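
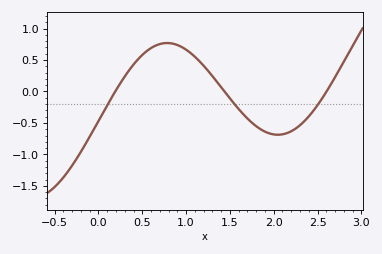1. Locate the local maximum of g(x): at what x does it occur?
0.8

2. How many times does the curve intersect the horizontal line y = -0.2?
3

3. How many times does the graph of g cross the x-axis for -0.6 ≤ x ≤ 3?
3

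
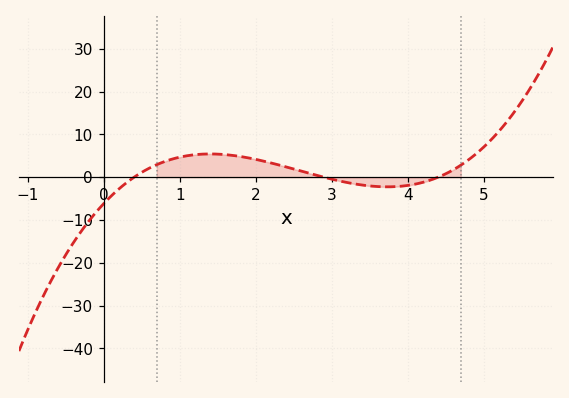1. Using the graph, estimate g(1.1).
5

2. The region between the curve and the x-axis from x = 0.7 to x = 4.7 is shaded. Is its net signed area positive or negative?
positive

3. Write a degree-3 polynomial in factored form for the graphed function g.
y = 1.21(x - 0.4)(x - 2.9)(x - 4.4)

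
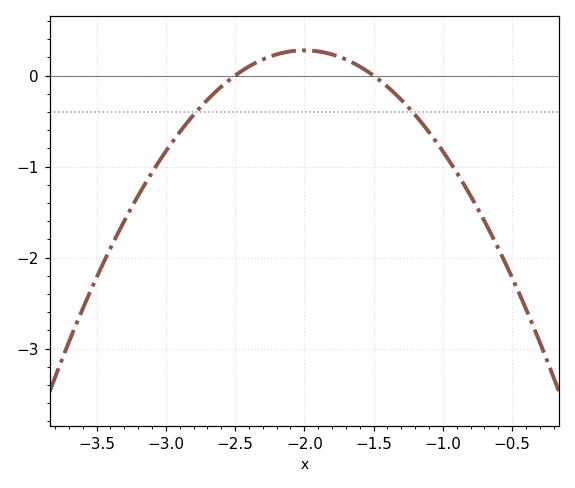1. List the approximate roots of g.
-2.5, -1.5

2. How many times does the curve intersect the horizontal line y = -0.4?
2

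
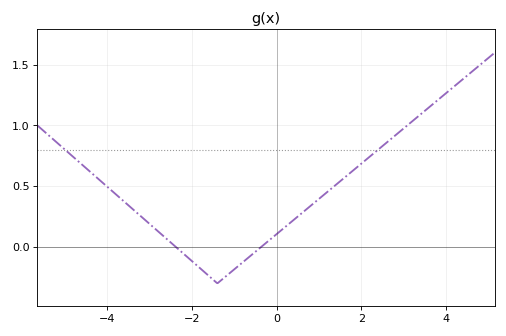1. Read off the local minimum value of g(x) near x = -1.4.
-0.3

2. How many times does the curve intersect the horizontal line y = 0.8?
2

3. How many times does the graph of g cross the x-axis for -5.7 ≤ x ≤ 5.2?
2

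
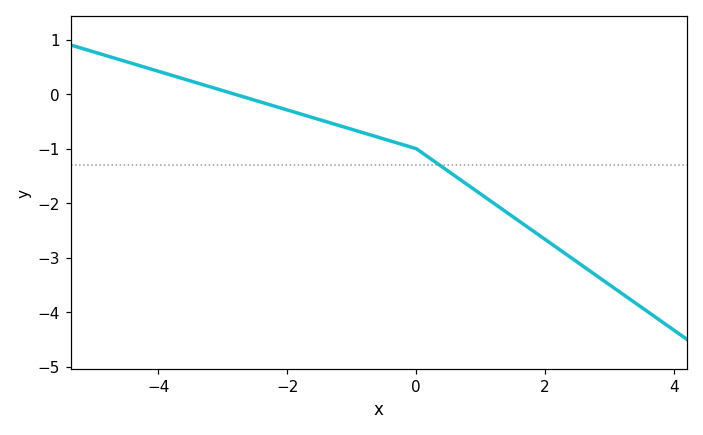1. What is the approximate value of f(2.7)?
-3.3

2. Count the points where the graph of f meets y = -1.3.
1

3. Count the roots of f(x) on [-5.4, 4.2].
1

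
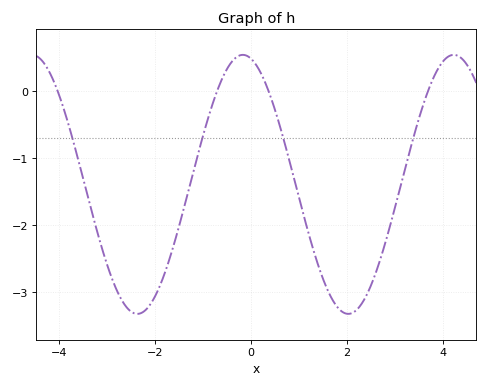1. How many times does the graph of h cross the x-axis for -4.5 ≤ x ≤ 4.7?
4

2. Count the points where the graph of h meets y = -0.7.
4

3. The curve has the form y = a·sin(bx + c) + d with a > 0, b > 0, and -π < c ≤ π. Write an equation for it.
y = 1.93sin(1.43x + 1.81) - 1.39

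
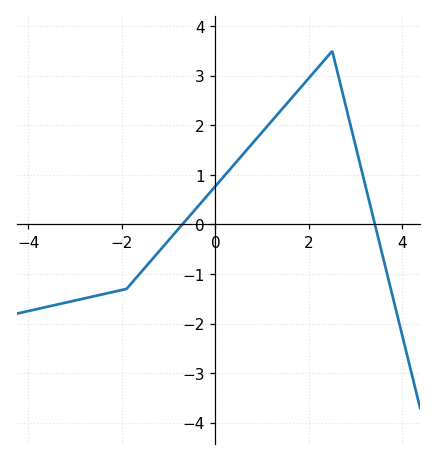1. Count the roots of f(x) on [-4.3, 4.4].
2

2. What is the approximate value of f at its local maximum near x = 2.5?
3.5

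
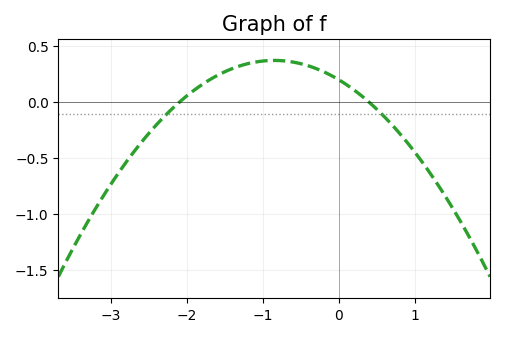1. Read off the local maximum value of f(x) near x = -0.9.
0.4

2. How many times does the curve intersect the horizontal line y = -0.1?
2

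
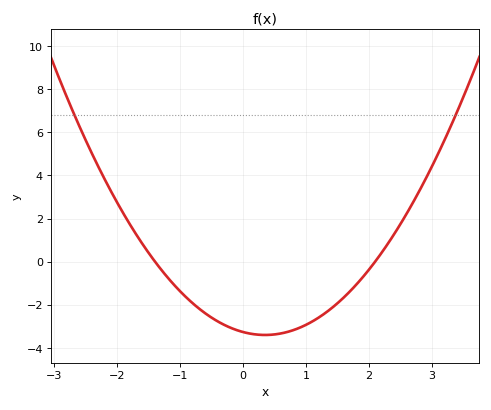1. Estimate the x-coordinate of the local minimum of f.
0.35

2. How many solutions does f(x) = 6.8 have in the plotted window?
2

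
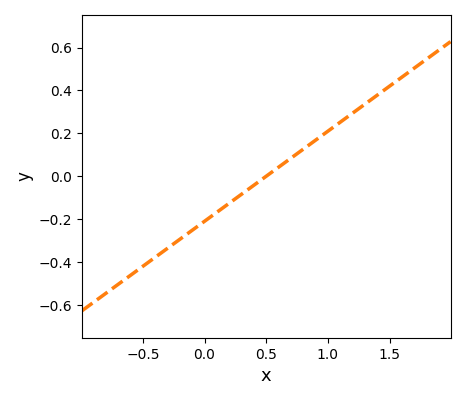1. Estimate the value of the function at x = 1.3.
0.34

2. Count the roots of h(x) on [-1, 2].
1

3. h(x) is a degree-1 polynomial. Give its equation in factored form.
y = 0.42(x - 0.5)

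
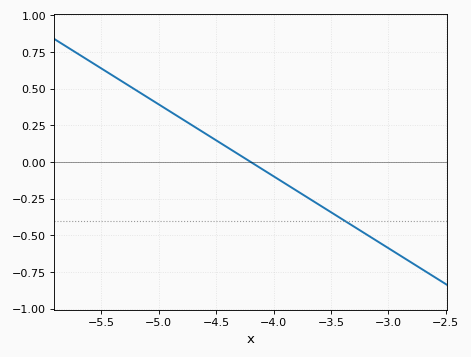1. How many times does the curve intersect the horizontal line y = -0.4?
1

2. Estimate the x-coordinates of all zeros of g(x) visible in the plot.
-4.2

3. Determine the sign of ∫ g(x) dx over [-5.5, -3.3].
positive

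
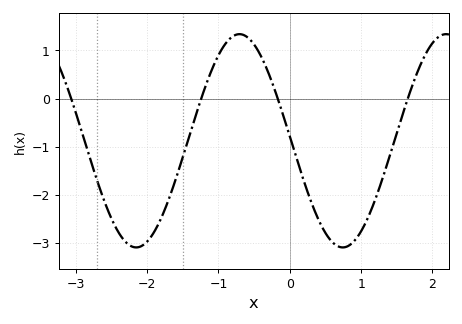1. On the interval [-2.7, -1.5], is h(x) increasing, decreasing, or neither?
neither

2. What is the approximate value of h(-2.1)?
-3.09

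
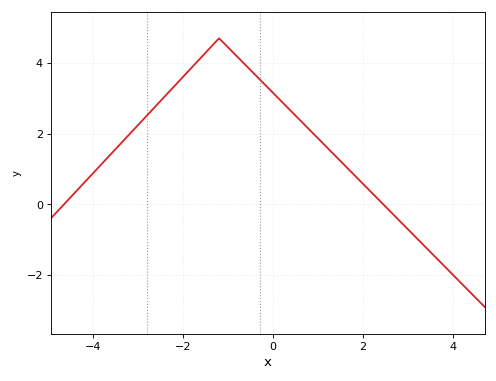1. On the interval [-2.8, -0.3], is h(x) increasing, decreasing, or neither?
neither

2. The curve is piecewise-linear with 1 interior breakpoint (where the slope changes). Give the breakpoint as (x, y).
(-1.2, 4.7)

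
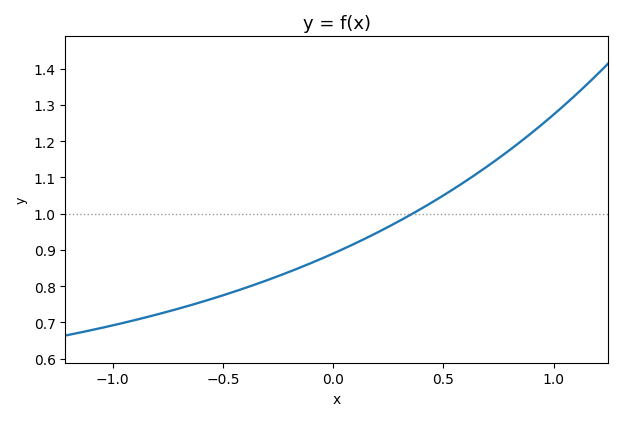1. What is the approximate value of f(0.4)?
1.01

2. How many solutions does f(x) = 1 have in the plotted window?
1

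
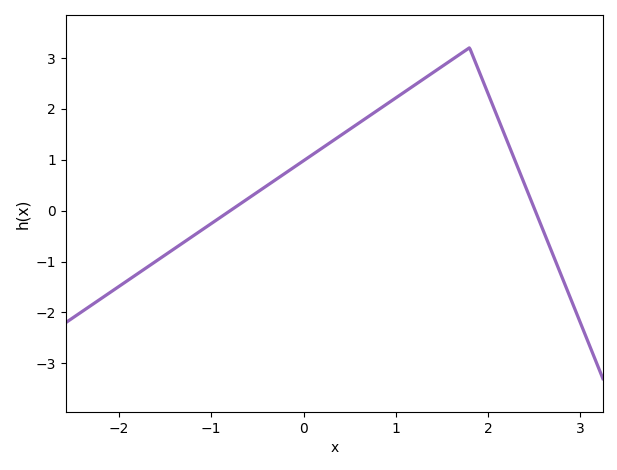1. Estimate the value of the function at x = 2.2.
1.4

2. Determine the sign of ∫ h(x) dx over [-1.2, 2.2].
positive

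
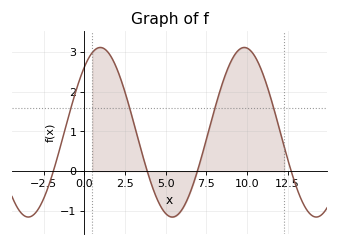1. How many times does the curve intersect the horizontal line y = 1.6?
4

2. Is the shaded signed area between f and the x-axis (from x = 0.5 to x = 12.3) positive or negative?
positive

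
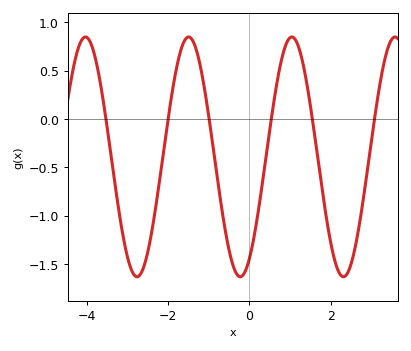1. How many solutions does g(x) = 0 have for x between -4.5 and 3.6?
6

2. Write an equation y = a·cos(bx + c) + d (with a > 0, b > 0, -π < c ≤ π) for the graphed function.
y = 1.24cos(2.5x - 2.6) - 0.39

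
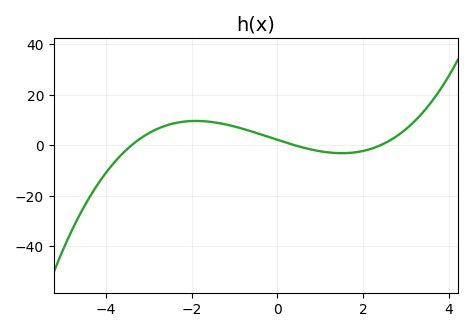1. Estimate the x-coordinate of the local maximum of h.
-1.9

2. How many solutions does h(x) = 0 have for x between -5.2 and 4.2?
3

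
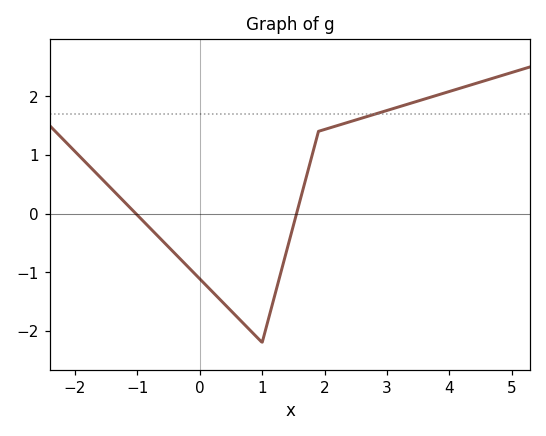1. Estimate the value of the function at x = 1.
-2.2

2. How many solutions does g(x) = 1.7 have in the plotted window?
1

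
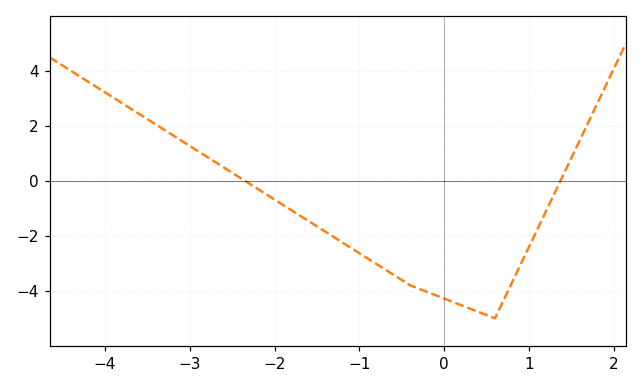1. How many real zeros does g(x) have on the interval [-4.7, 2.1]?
2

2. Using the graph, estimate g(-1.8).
-1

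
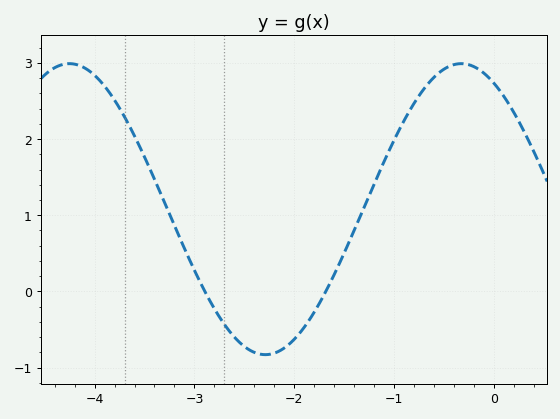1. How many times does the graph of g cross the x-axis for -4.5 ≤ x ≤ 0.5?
2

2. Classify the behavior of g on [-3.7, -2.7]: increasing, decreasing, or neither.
decreasing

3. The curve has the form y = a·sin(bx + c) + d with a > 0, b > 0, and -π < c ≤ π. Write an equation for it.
y = 1.91sin(1.6x + 2.09) + 1.08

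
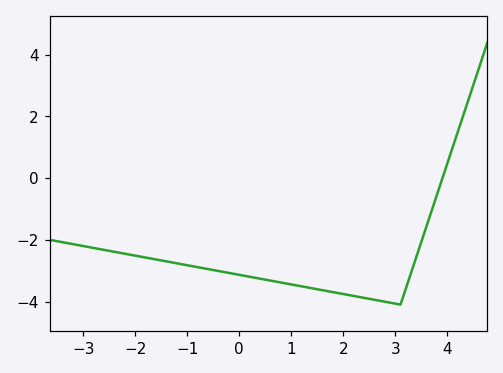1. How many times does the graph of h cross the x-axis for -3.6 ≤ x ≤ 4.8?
1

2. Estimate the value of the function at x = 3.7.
-1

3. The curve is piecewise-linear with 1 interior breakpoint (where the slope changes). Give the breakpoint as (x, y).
(3.1, -4.1)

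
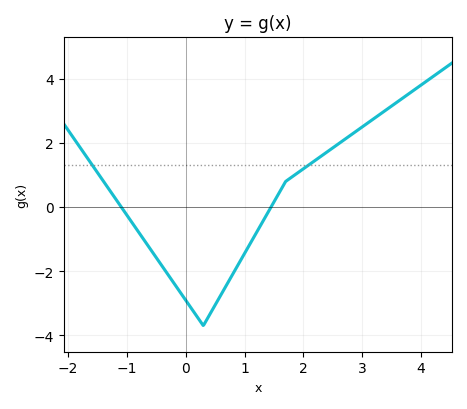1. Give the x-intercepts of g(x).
-1.1, 1.5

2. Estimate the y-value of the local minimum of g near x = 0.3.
-3.6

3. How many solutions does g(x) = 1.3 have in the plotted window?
2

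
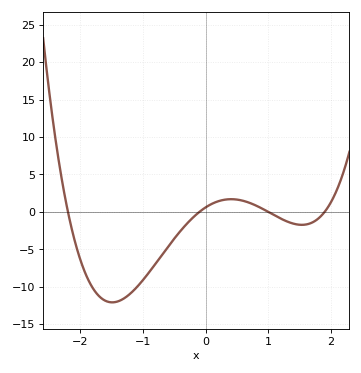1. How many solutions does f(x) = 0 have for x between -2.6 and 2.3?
4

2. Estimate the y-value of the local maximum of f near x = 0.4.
1.7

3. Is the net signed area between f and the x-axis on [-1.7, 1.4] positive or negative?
negative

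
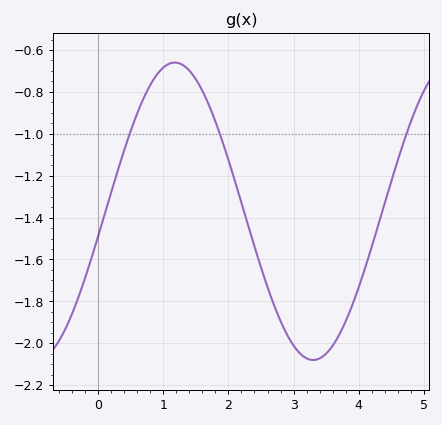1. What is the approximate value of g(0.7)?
-0.83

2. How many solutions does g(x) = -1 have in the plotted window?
3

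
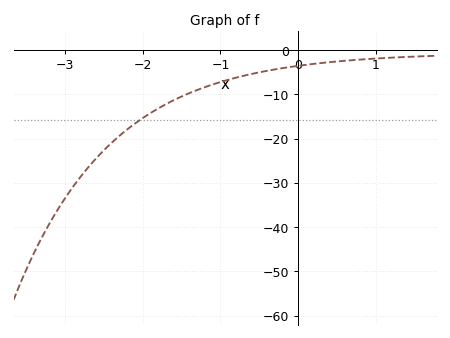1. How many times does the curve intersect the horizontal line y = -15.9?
1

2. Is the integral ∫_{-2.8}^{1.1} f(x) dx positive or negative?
negative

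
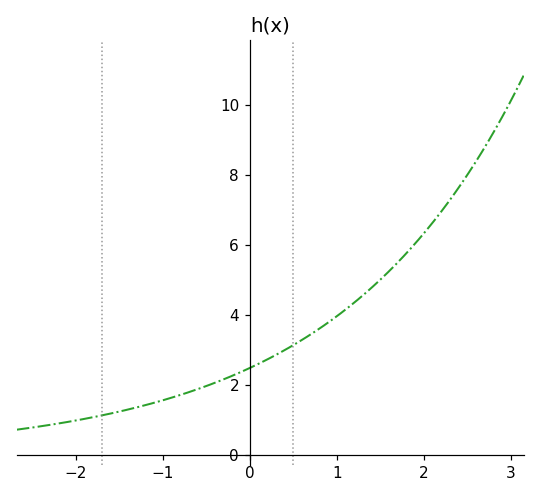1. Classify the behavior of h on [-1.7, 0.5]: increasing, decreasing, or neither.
increasing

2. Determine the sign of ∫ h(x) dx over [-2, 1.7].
positive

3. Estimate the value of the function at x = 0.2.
2.72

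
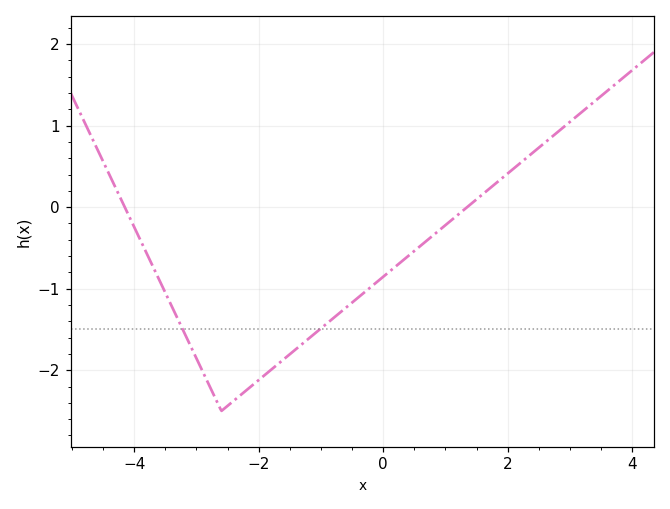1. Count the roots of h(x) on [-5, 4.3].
2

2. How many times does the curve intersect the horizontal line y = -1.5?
2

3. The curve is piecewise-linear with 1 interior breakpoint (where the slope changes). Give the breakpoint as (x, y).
(-2.6, -2.5)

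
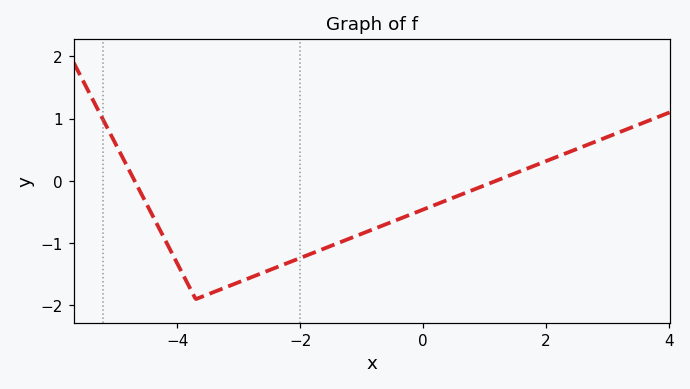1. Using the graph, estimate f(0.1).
-0.421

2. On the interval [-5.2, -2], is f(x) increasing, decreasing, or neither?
neither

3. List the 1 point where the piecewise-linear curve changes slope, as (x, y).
(-3.7, -1.9)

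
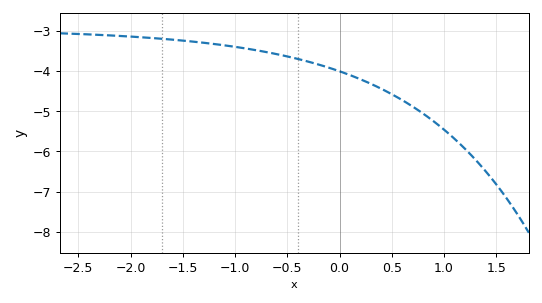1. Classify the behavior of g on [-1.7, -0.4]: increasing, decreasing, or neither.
decreasing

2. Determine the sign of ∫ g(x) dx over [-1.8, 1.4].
negative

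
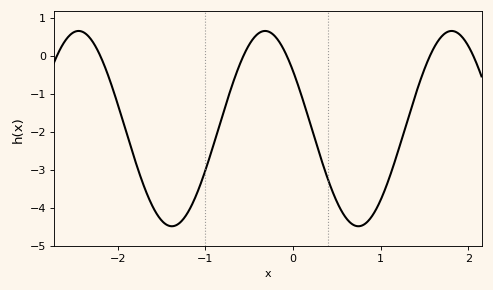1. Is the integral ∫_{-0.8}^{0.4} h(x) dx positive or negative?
negative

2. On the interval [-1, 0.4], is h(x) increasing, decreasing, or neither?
neither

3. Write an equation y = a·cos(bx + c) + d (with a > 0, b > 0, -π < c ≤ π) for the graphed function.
y = 2.57cos(2.95x + 0.942) - 1.92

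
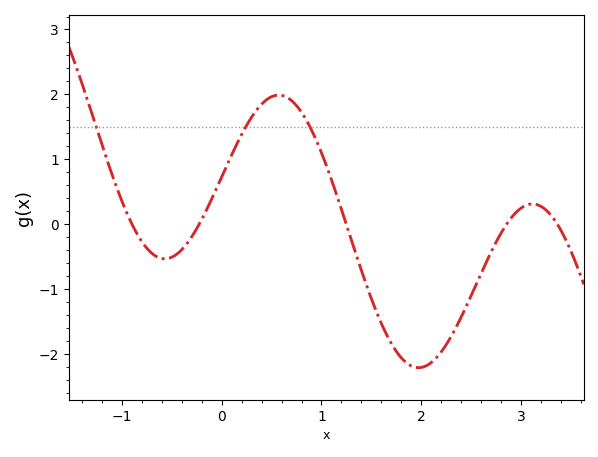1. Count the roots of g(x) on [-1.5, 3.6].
5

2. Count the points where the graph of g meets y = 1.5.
3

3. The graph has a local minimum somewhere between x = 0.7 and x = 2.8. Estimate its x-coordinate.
1.97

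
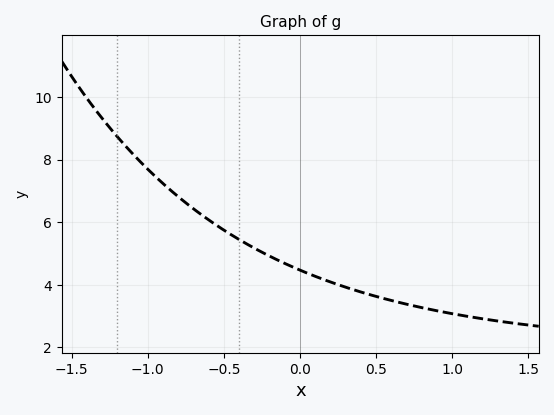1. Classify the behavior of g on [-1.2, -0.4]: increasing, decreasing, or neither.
decreasing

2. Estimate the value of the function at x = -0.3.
5.17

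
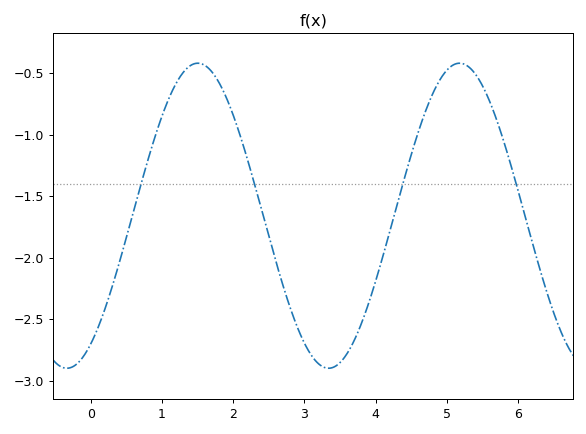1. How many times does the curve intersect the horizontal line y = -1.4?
4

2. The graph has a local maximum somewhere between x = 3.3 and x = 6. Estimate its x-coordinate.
5.2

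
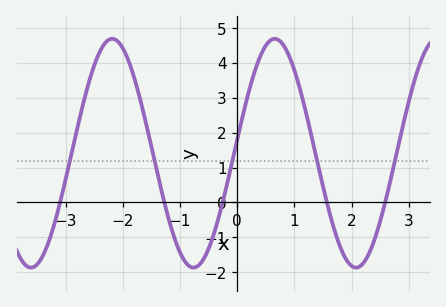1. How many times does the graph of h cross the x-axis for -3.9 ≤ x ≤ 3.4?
5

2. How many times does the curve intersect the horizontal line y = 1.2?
5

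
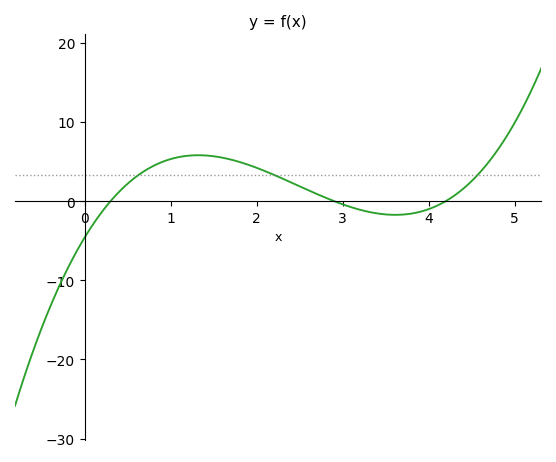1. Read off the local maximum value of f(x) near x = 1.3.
6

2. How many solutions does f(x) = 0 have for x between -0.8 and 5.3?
3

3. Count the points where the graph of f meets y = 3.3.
3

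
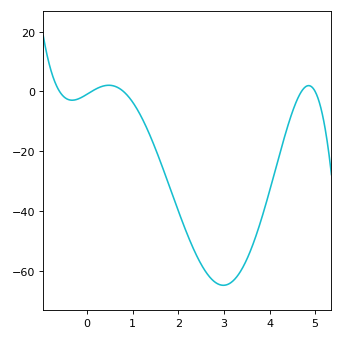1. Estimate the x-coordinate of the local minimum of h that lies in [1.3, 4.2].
3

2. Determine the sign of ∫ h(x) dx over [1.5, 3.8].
negative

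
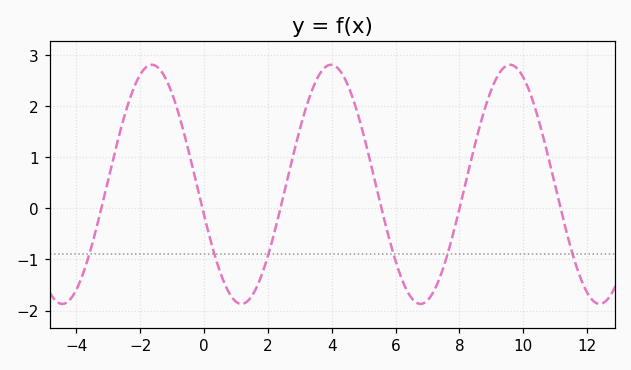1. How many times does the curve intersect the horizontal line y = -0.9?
6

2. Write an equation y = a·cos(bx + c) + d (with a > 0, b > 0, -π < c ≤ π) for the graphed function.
y = 2.34cos(1.12x + 1.83) + 0.47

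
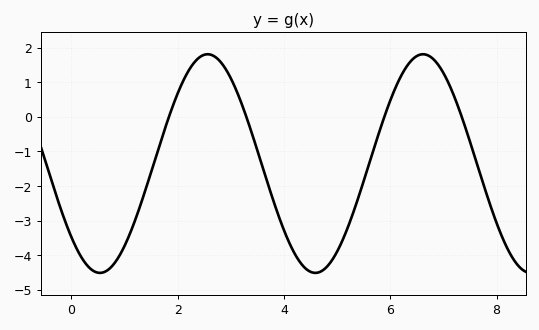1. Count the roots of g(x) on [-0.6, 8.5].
4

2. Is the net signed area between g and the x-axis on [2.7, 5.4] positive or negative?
negative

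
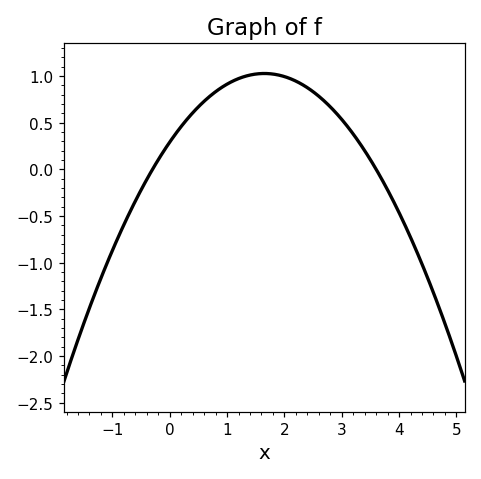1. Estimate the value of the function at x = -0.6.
-0.34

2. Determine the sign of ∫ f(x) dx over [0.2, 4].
positive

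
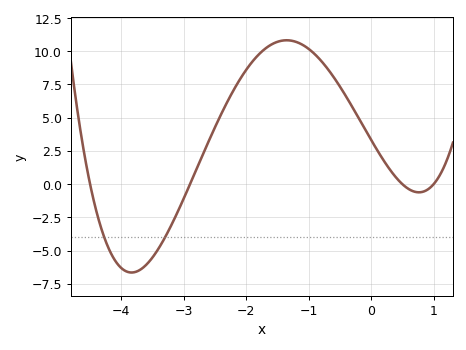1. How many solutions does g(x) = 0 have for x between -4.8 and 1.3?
4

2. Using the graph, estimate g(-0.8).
9.27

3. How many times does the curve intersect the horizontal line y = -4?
2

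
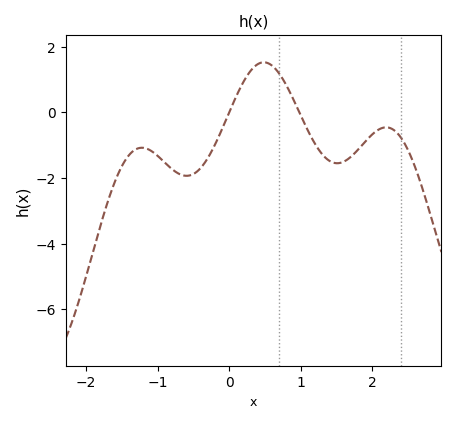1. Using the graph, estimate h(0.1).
0.497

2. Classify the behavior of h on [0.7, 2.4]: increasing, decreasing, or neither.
neither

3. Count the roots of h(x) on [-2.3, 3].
2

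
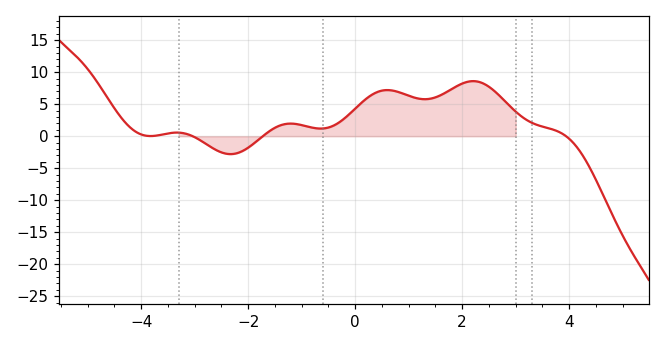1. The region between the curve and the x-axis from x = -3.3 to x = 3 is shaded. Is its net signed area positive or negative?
positive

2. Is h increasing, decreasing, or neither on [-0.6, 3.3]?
neither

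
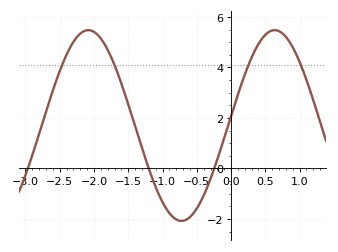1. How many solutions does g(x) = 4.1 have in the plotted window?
4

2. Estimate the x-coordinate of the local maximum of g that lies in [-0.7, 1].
0.636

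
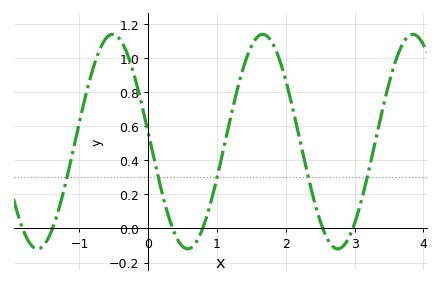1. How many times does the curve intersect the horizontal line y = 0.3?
5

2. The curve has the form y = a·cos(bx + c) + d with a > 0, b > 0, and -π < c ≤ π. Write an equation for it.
y = 0.63cos(2.9x + 1.5) + 0.51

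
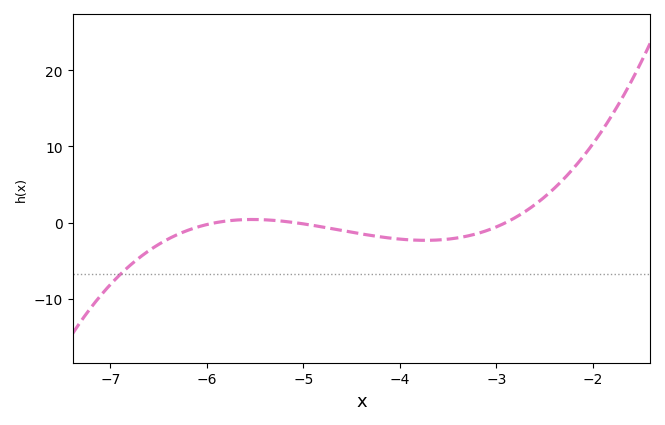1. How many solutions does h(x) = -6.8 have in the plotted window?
1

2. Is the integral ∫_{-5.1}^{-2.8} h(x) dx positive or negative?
negative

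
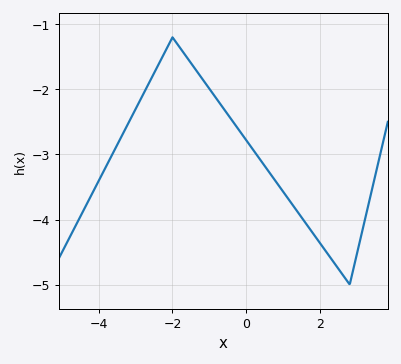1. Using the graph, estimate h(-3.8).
-3.19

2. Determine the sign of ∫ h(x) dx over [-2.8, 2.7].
negative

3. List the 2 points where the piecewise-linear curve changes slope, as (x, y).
(-2, -1.2); (2.8, -5)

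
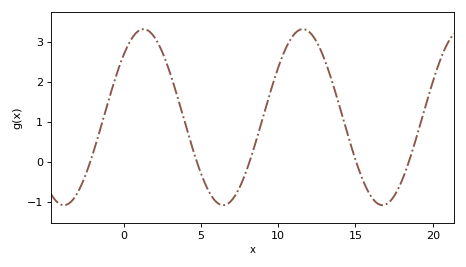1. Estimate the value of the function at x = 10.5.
2.85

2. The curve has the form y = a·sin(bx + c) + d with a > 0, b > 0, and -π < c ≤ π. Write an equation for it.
y = 2.2sin(0.61x + 0.78) + 1.12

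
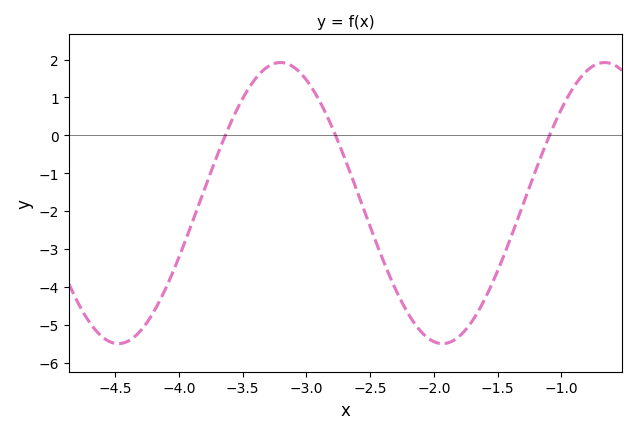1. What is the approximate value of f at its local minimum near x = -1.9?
-5.5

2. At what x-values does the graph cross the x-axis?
-3.64, -2.77, -1.09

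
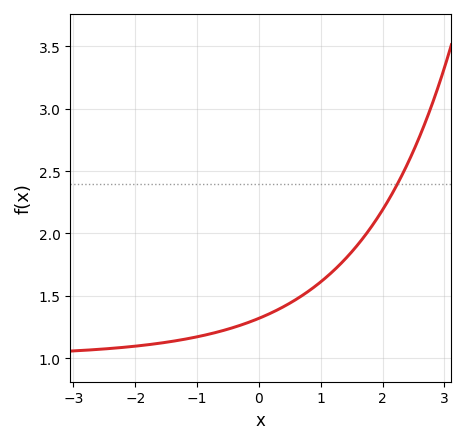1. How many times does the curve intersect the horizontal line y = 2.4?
1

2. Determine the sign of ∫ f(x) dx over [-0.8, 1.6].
positive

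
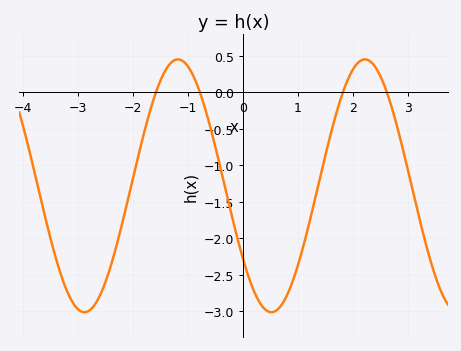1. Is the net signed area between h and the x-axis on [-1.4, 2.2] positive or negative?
negative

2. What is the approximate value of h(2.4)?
0.35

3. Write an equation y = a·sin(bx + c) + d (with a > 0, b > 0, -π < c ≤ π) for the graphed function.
y = 1.73sin(1.9x - 2.5) - 1.28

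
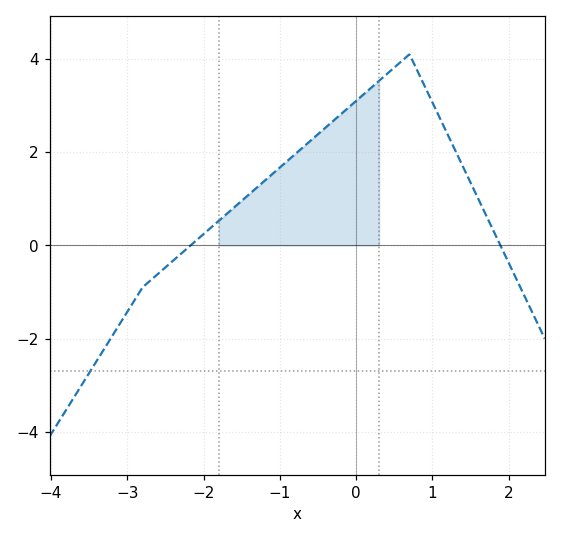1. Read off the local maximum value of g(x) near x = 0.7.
4.1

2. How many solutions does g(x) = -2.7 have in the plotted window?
1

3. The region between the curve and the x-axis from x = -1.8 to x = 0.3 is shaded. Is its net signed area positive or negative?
positive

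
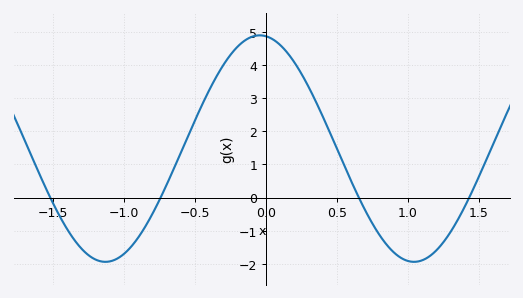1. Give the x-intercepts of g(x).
-1.52, -0.743, 0.654, 1.43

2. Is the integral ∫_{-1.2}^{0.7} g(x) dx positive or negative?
positive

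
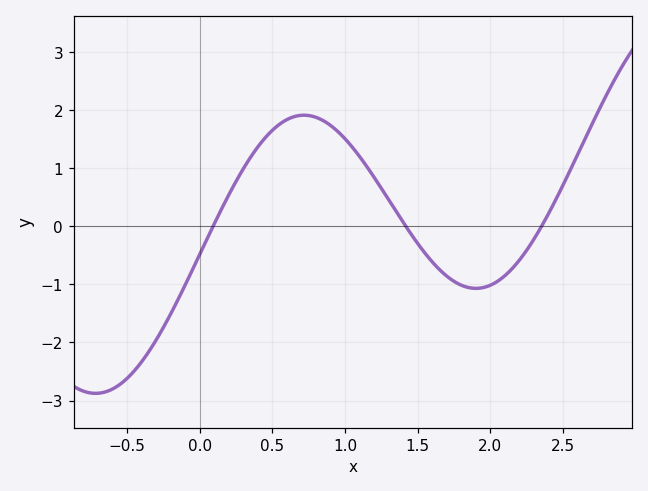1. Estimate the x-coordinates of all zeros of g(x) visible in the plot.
0.1, 1.4, 2.4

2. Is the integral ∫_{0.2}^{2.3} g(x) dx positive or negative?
positive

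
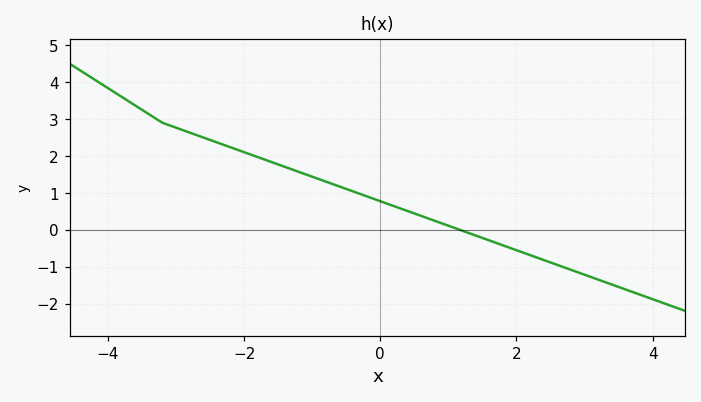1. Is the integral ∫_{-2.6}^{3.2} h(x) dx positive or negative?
positive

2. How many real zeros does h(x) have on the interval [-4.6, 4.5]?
1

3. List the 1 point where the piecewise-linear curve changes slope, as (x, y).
(-3.2, 2.9)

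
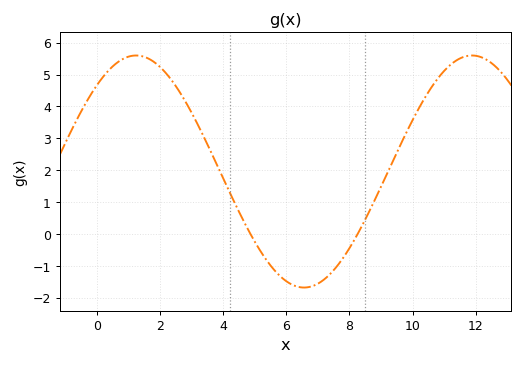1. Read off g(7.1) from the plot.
-1.5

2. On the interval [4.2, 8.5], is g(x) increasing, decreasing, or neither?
neither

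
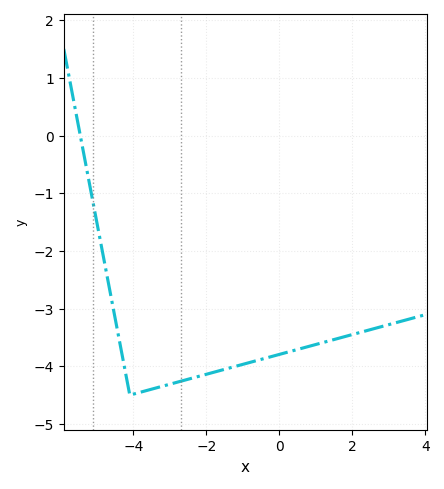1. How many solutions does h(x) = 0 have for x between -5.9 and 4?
1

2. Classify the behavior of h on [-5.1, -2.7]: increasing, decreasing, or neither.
neither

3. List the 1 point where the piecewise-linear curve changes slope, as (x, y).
(-4.1, -4.5)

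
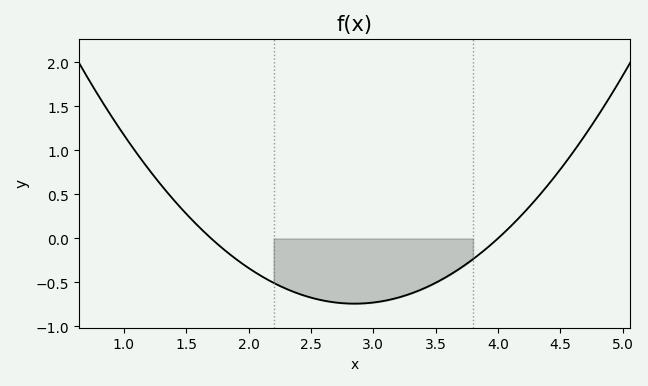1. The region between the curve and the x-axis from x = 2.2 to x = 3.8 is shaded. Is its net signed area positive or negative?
negative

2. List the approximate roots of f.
1.7, 4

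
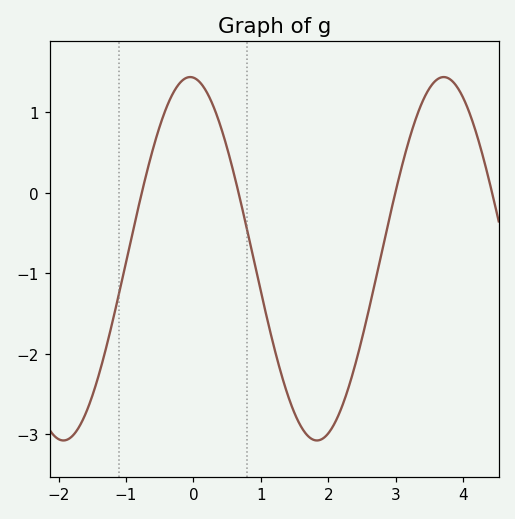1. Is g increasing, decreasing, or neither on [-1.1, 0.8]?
neither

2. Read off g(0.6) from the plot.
0.24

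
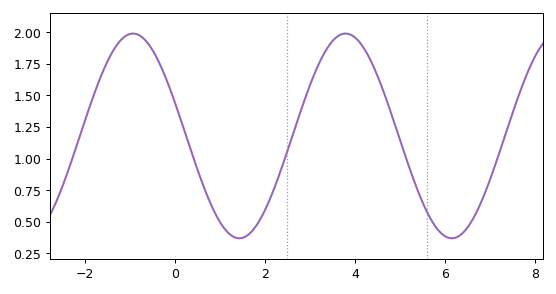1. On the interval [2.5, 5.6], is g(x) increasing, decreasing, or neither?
neither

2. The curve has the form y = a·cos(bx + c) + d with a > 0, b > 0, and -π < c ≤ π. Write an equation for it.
y = 0.81cos(1.3x + 1.2) + 1.18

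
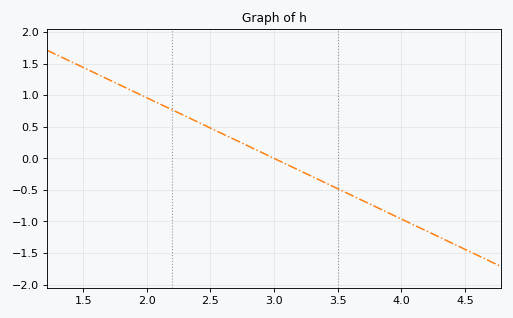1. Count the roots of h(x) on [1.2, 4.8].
1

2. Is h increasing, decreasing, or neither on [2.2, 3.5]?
decreasing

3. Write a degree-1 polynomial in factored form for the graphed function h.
y = -0.96(x - 3)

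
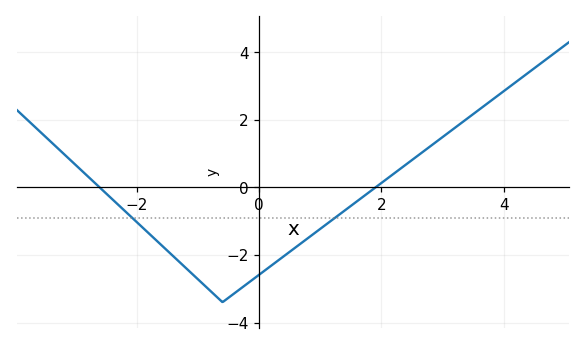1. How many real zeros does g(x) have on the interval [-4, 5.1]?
2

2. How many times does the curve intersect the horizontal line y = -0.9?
2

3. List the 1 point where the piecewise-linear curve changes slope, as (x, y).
(-0.6, -3.4)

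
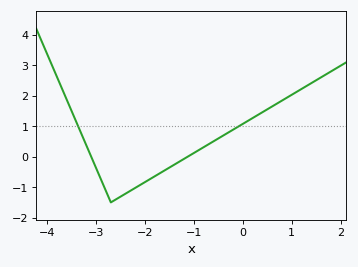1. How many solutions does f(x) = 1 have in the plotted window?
2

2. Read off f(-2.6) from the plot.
-1.4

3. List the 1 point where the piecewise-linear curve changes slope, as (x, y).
(-2.7, -1.5)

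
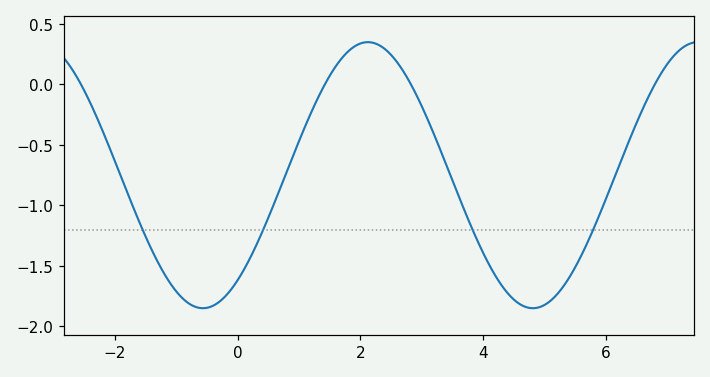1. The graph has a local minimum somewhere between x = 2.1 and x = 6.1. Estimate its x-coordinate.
4.81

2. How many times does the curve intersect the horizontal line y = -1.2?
4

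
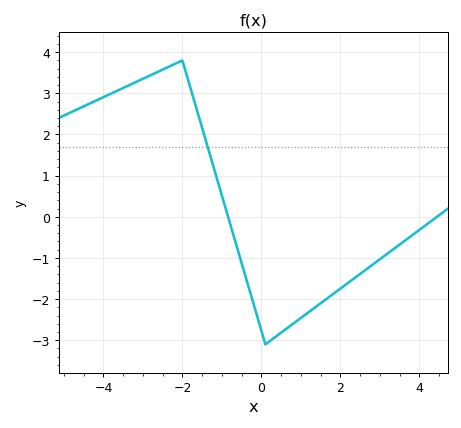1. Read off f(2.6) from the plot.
-1.32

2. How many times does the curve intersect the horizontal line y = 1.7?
1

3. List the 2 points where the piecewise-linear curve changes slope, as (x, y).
(-2, 3.8); (0.1, -3.1)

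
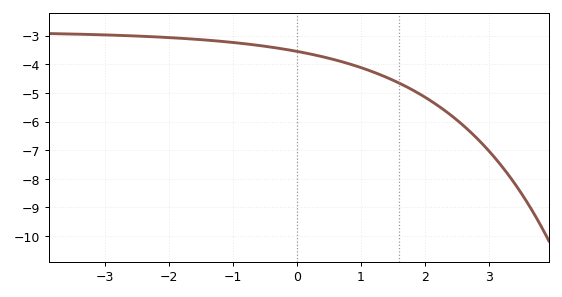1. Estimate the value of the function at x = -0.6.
-3.3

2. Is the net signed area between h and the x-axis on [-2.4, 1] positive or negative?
negative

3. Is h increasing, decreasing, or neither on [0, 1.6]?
decreasing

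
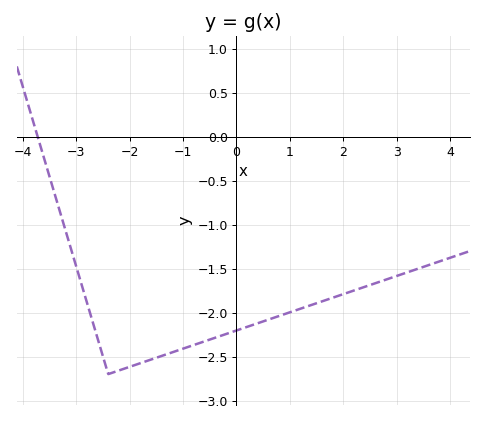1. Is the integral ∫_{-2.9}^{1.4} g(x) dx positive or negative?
negative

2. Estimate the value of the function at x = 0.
-2.2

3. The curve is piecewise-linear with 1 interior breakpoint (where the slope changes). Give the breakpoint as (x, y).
(-2.4, -2.7)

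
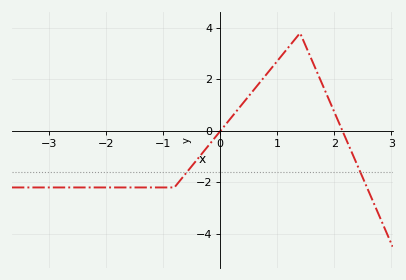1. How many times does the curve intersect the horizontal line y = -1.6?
2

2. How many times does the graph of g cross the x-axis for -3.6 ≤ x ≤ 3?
2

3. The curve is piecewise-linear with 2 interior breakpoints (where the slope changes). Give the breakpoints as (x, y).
(-0.8, -2.2); (1.4, 3.8)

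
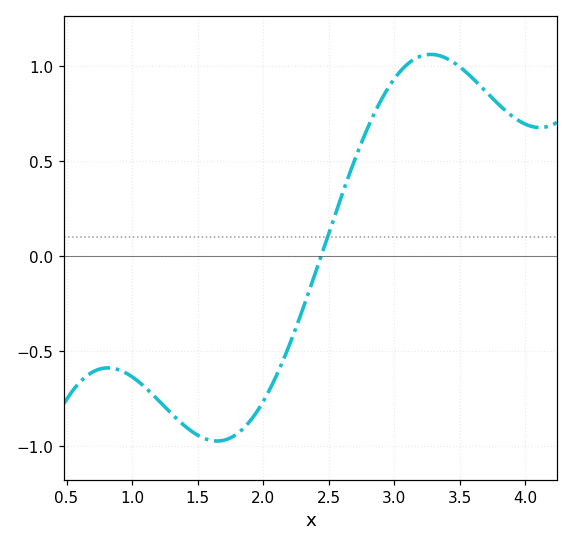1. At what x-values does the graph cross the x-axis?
2.4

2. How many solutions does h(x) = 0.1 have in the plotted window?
1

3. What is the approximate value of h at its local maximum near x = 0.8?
-0.6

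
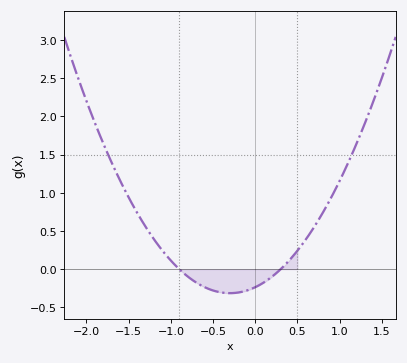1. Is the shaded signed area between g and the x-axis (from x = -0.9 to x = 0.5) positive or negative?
negative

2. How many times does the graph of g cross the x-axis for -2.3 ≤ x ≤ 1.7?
2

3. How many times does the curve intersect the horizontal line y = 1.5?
2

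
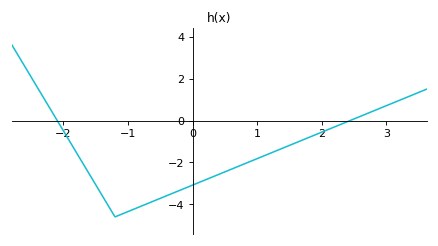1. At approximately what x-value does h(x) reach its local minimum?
-1.2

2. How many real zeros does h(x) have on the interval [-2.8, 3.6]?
2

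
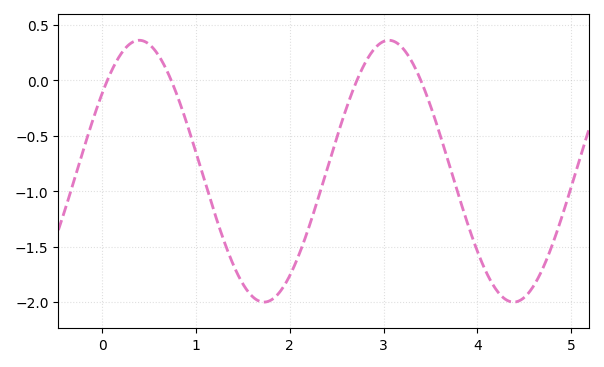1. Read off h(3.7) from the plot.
-0.75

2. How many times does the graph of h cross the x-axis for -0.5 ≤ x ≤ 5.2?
4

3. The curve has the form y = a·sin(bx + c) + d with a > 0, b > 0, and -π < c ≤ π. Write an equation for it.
y = 1.18sin(2.4x + 0.64) - 0.82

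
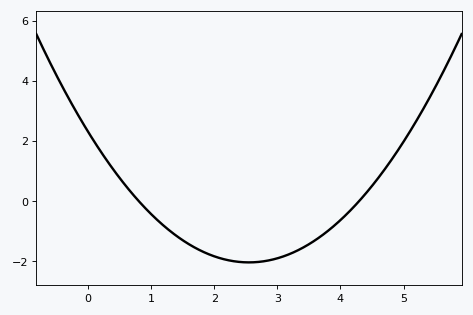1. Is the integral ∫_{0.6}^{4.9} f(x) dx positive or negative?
negative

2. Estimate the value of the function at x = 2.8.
-2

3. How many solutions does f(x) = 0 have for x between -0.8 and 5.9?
2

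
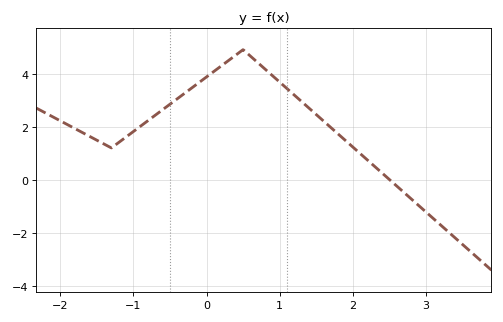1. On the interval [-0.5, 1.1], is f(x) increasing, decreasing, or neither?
neither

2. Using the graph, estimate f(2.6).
-0.235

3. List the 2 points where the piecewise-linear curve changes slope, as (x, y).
(-1.3, 1.2); (0.5, 4.9)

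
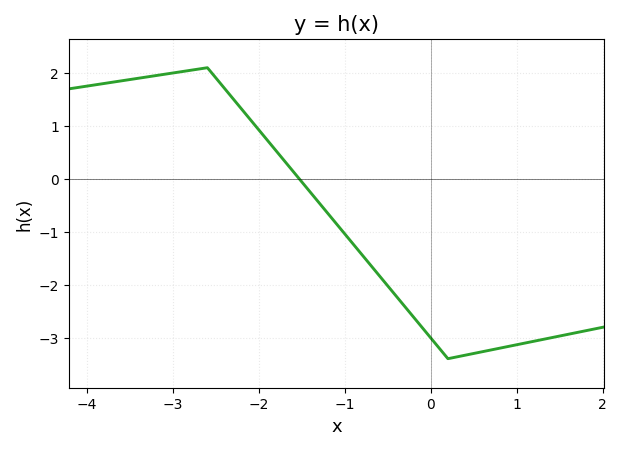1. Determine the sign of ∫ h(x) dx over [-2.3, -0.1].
negative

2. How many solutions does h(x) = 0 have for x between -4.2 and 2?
1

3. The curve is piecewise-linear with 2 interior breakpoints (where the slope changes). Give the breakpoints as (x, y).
(-2.6, 2.1); (0.2, -3.4)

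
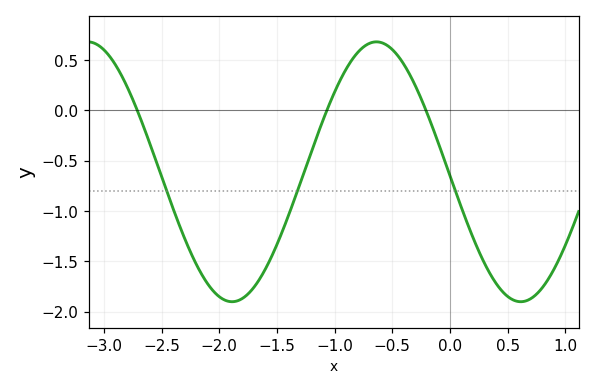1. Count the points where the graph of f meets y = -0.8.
3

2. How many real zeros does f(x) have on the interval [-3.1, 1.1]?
3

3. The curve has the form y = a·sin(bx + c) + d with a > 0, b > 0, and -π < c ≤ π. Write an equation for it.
y = 1.29sin(2.51x - 3.11) - 0.61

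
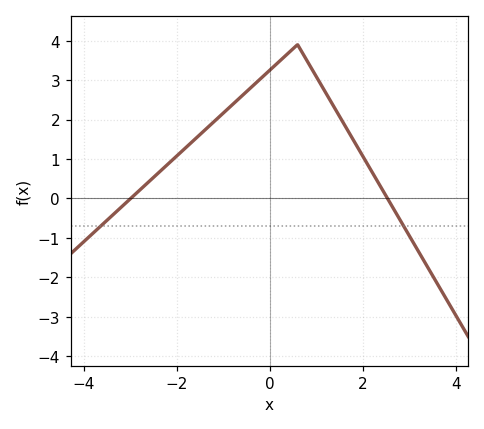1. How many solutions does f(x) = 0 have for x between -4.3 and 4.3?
2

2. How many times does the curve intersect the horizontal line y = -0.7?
2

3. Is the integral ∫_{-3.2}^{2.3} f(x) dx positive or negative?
positive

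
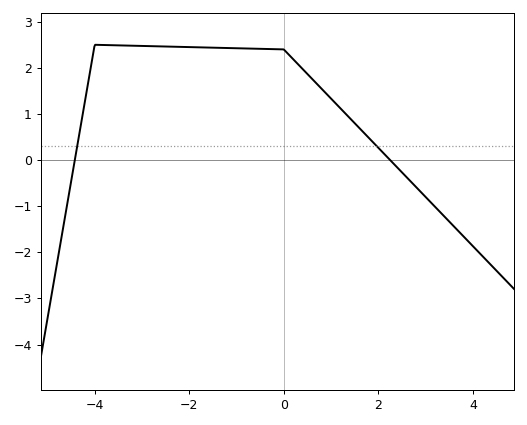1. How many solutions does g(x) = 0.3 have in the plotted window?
2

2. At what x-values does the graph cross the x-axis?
-4.42, 2.25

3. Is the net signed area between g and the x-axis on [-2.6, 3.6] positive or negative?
positive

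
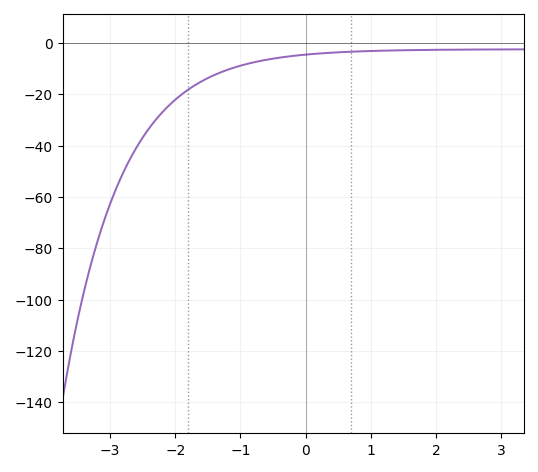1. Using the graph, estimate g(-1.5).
-14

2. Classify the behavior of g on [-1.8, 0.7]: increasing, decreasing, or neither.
increasing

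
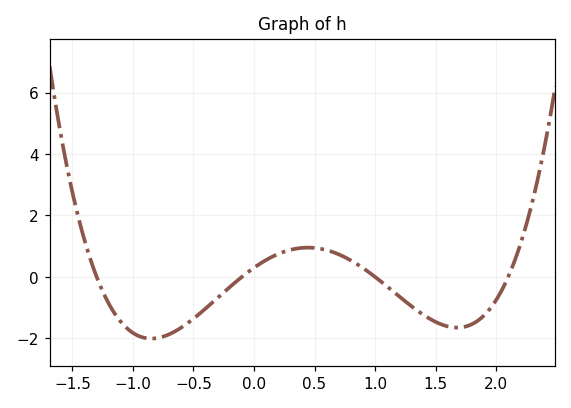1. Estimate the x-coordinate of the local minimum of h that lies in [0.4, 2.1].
1.68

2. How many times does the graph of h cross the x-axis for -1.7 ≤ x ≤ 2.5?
4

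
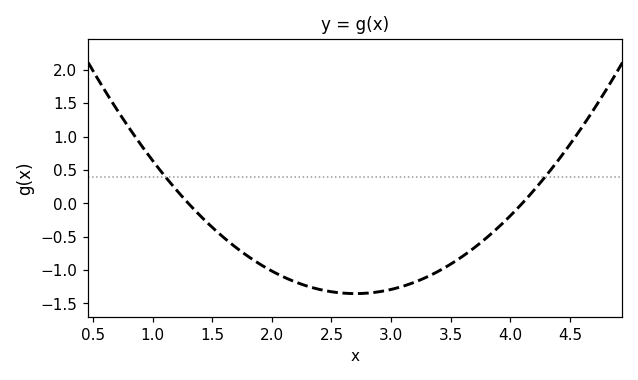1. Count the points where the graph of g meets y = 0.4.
2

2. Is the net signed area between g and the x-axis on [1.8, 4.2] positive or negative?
negative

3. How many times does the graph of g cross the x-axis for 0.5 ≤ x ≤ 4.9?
2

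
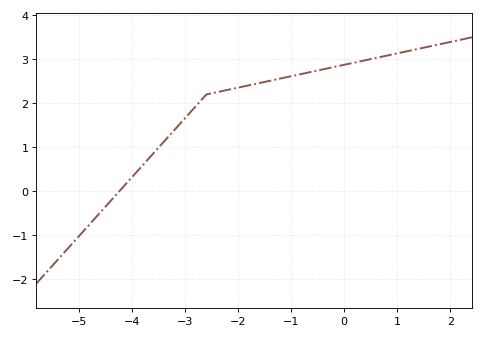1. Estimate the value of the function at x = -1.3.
2.5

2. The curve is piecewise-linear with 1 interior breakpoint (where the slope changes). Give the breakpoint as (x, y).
(-2.6, 2.2)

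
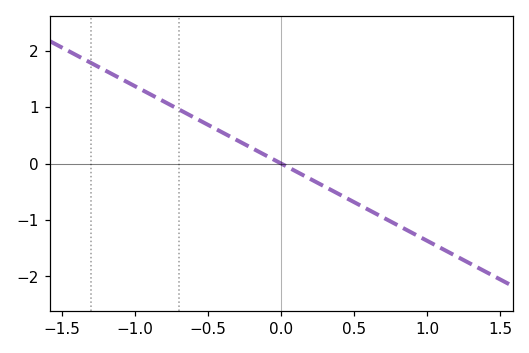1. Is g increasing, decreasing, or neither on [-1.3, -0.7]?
decreasing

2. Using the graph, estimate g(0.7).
-1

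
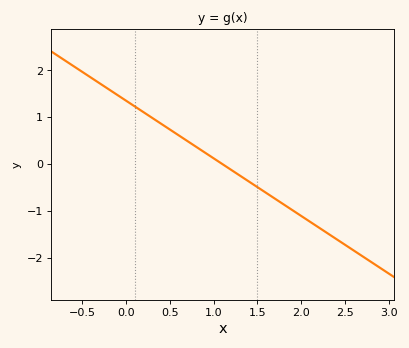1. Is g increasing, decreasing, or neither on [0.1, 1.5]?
decreasing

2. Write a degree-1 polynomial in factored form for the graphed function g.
y = -1.23(x - 1.1)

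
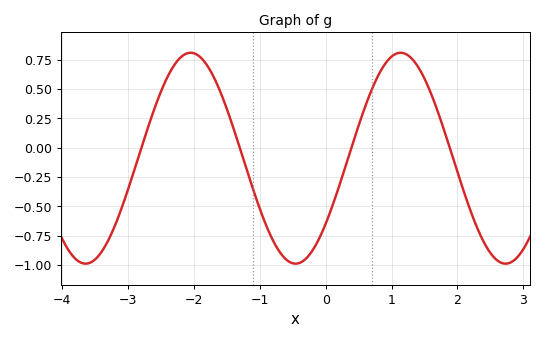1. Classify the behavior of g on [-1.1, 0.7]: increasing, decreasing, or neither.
neither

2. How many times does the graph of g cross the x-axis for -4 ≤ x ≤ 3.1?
4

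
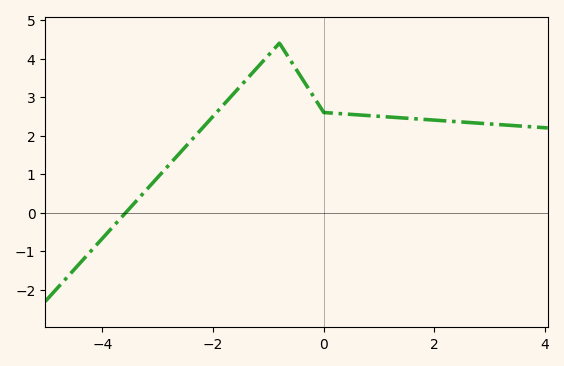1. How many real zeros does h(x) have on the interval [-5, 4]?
1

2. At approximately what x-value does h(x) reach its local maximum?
-0.8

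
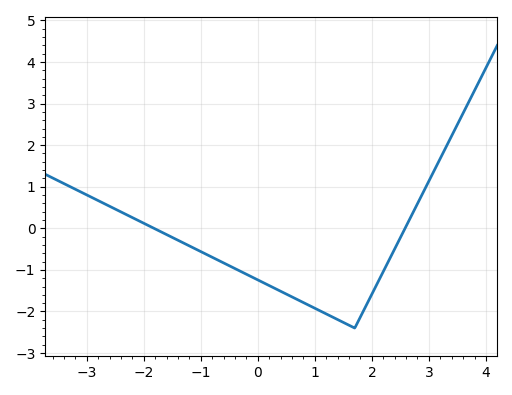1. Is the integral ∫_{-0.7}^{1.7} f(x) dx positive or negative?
negative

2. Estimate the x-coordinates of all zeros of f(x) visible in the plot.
-1.82, 2.58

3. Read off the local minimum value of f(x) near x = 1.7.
-2.4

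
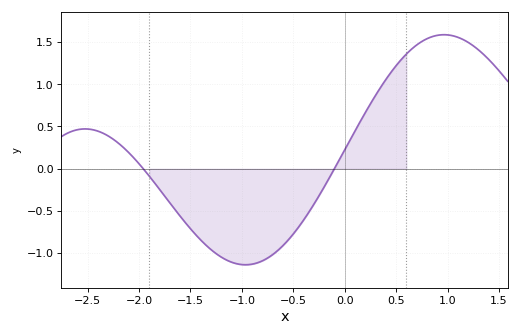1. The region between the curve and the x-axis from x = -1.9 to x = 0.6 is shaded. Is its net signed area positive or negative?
negative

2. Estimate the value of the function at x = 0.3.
0.87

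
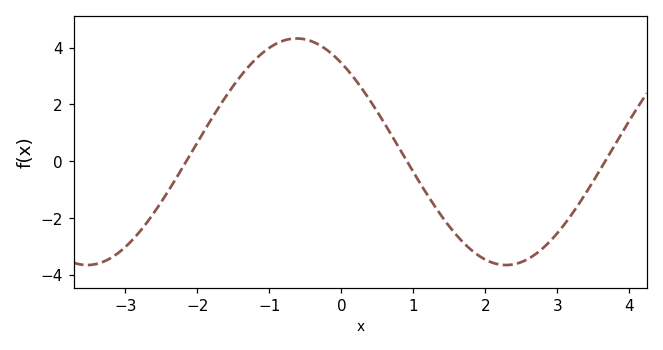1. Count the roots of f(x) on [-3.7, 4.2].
3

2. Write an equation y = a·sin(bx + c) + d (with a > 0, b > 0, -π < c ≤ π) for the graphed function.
y = 3.99sin(1.1x + 2.2) + 0.33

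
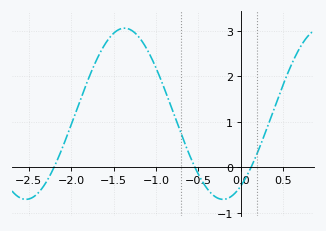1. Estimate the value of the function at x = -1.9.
1.4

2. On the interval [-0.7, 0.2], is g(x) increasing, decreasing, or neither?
neither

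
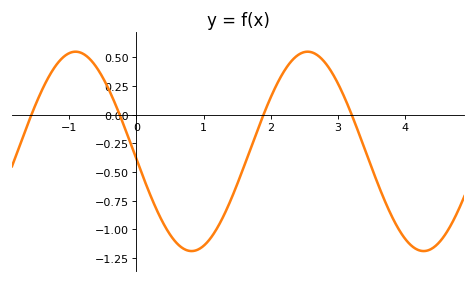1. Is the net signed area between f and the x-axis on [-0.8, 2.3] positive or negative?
negative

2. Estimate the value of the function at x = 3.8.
-0.888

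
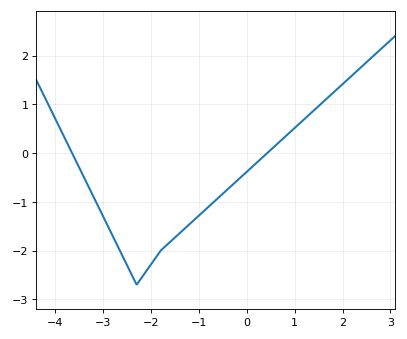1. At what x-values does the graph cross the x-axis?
-3.6, 0.4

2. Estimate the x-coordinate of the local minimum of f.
-2.3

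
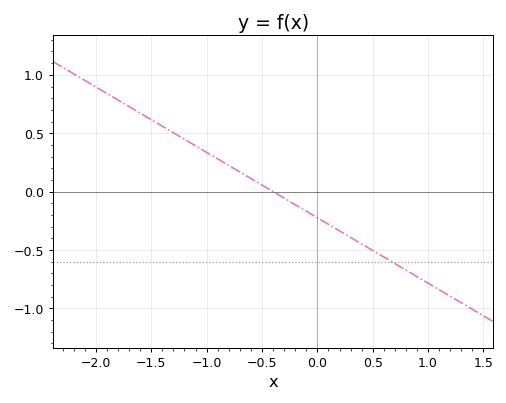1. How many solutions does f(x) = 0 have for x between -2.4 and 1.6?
1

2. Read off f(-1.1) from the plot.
0.392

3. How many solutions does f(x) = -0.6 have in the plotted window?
1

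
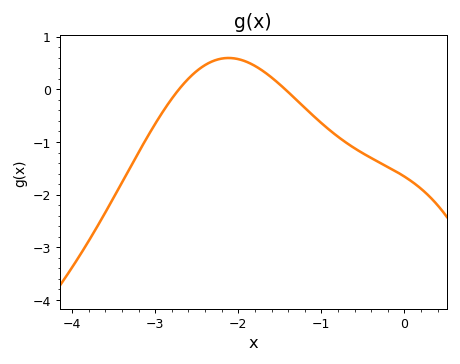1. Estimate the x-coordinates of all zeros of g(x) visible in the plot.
-2.71, -1.44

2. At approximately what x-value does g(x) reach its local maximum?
-2.12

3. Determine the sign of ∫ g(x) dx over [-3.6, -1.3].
negative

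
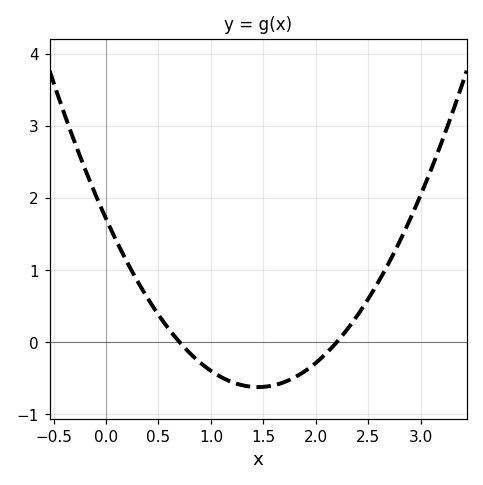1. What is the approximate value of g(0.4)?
0.6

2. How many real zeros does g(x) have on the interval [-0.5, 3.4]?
2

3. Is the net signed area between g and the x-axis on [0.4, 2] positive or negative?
negative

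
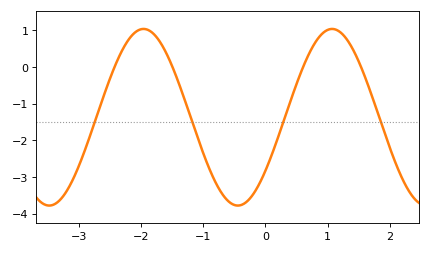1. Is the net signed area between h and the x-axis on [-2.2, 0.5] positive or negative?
negative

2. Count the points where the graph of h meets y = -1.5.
4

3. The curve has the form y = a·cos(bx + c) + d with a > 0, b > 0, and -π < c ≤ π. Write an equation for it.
y = 2.41cos(2.07x - 2.22) - 1.37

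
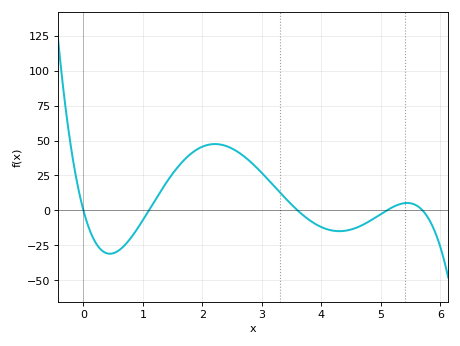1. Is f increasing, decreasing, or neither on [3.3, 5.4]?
neither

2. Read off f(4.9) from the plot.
-5.34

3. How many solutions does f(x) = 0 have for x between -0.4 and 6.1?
5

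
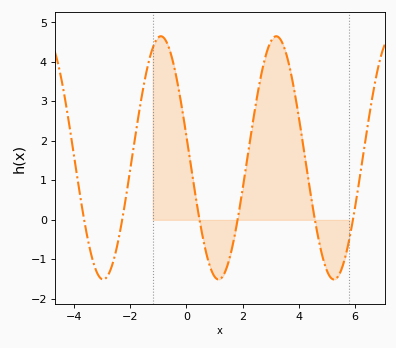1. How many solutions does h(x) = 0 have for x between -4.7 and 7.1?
6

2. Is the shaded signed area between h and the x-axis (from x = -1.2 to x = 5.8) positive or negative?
positive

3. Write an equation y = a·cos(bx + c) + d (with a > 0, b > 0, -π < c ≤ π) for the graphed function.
y = 3.08cos(1.53x + 1.39) + 1.57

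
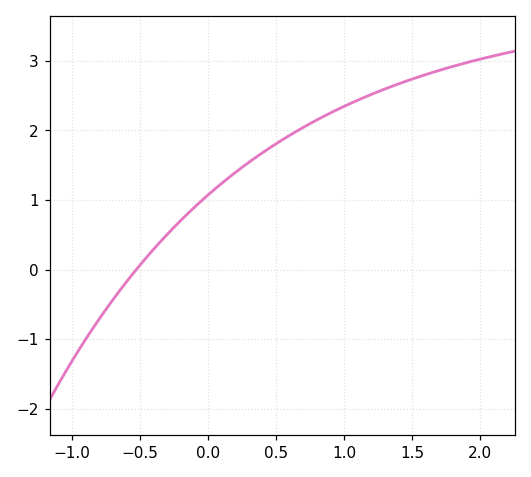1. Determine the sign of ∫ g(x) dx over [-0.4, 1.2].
positive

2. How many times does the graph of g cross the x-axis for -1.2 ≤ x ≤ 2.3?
1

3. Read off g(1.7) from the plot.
2.86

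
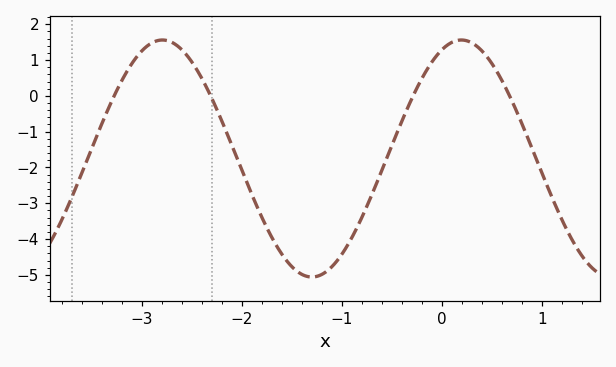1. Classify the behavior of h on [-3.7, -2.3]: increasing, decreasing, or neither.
neither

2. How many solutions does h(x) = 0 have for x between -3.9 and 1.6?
4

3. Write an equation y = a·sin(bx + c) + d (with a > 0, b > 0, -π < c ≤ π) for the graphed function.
y = 3.31sin(2.1x + 1.2) - 1.75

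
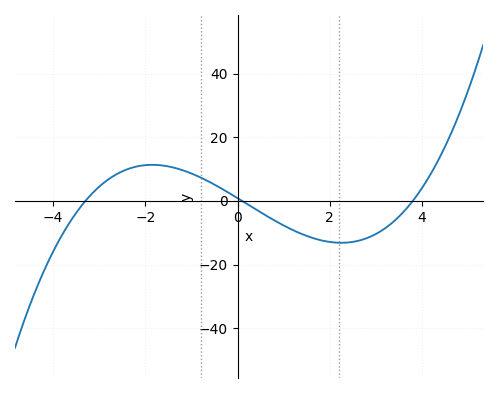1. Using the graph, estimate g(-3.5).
-4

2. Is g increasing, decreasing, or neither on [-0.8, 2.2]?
decreasing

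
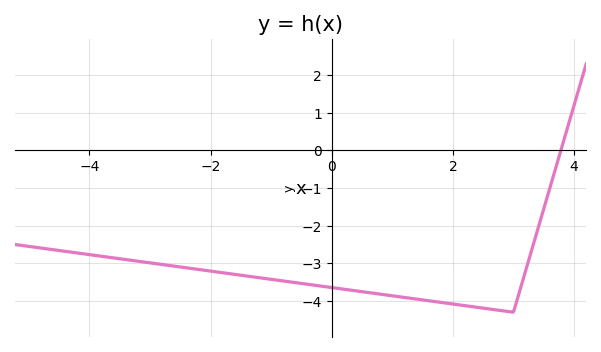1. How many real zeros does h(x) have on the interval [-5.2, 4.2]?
1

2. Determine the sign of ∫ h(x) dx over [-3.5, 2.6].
negative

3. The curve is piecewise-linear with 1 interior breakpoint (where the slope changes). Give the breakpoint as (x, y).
(3, -4.3)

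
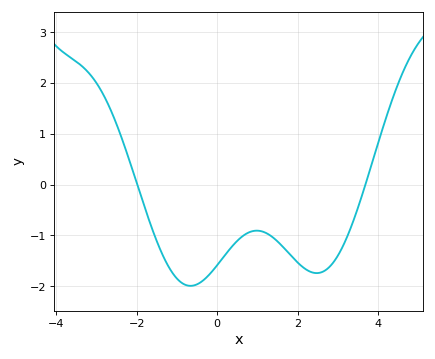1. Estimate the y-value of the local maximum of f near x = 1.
-0.906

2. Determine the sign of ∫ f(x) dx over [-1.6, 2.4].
negative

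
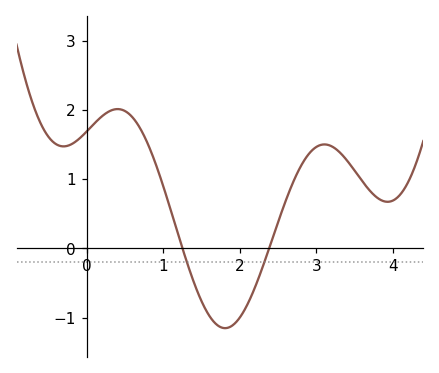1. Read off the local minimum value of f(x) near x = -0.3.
1.5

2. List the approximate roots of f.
1.3, 2.4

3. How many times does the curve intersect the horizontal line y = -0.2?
2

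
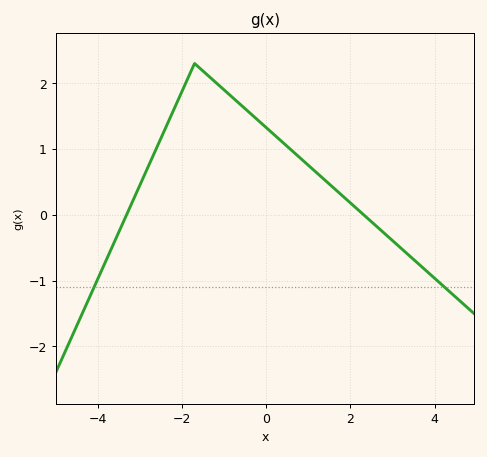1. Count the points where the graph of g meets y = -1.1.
2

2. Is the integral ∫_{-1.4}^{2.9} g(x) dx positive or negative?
positive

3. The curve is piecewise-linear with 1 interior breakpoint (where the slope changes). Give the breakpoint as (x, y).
(-1.7, 2.3)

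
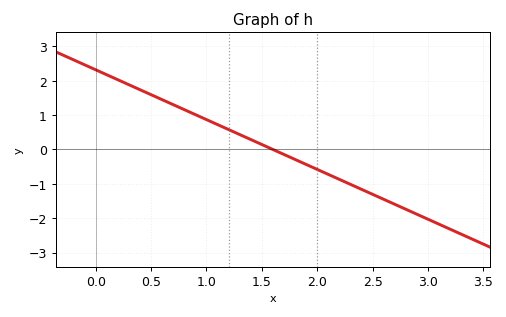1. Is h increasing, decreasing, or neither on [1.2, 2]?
decreasing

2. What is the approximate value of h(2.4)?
-1.2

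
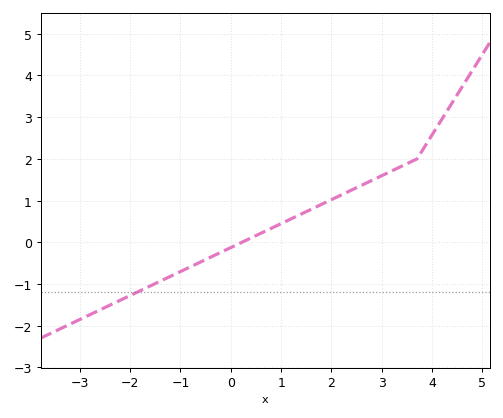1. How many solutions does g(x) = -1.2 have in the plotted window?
1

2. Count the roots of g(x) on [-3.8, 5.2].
1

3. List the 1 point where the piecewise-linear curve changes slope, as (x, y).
(3.7, 2)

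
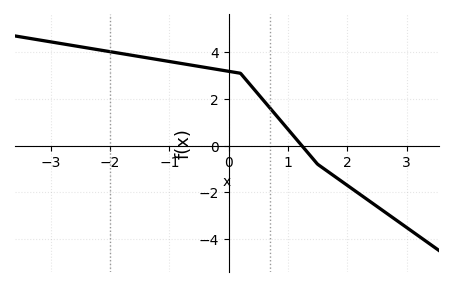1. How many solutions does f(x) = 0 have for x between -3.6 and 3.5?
1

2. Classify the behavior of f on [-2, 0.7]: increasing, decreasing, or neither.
decreasing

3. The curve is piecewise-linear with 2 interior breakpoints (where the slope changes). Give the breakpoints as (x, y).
(0.2, 3.1); (1.5, -0.8)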